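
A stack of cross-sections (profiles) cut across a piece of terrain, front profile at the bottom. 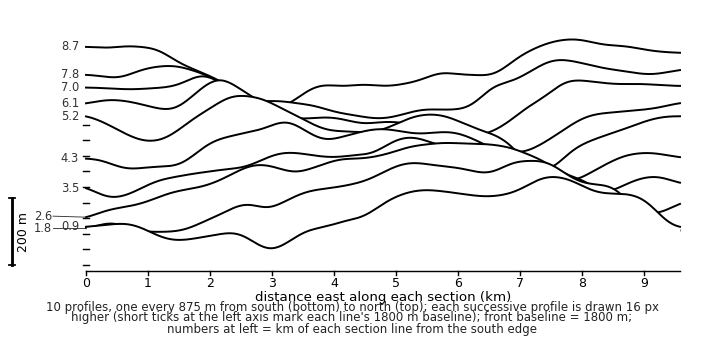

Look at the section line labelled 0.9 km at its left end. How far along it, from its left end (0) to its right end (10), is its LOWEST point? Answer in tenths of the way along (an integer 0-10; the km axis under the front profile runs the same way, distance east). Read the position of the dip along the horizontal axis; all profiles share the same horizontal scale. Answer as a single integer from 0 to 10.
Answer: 3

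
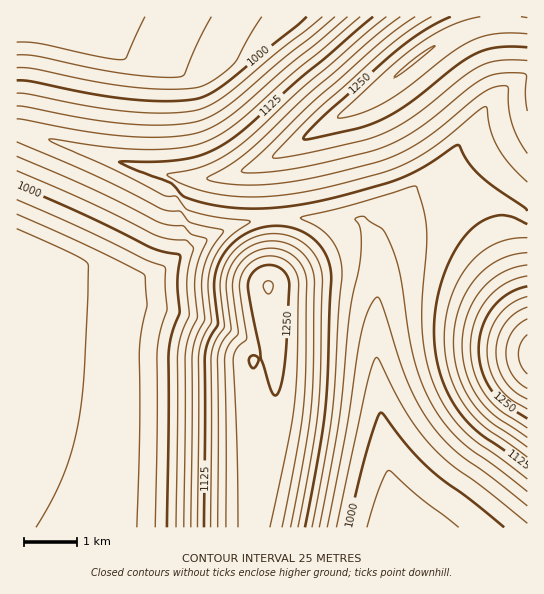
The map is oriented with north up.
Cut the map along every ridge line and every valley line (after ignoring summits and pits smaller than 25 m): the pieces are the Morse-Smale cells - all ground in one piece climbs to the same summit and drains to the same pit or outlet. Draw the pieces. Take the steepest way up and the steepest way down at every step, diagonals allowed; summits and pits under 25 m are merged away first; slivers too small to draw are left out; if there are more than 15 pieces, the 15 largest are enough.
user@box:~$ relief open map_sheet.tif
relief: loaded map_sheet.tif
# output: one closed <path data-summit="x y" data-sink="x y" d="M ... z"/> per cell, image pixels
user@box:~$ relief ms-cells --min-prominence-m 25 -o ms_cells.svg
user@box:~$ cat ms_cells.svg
<path data-summit="269 286" data-sink="17 242" d="M273 217l-24 4-24 8-39 20-28 23-19 7-66 1-57-10 1 258 232-1 0-65 4-101 16-5 4-6-5-56 5-39z"/><path data-summit="411 63" data-sink="17 17" d="M527 16l-510 0-1 113 101 32 60 16 36 2 14-3 28-9 22-11 78-48 62-49 36-24 29-11 45 0z"/><path data-summit="527 354" data-sink="399 527" d="M427 187l-8 0-5 2-36 24-9 10 2 11 9 19 0 25-4 31 1 72 8 73 14 73 128 1 1-307-22-13-43-13z"/><path data-summit="269 286" data-sink="399 527" d="M301 217l-28 1 0 37-5 39 7 68 0 61-16 104 139 1 1-6-14-68-8-73-1-72 4-31 0-25-7-15-12-18-22 1z"/><path data-summit="411 63" data-sink="399 527" d="M517 23l-35 1-29 11-36 24-58 46-86 52-4 4 0 16 4 40 66 4 22-1 8 11 3-12 11-10 31-20 5-2 8 0 59 14 27 10 14 9 1-195z"/><path data-summit="411 63" data-sink="17 242" d="M17 129l0 140 33 8 23 3 66-1 19-7 28-23 39-20 18-6 18-4 10 0 2-2-4-57-42 16-14 3-27 0-69-18z"/><path data-summit="269 286" data-sink="17 17" d="M273 351l-4 5-16 5-4 101 1 66 9-1 12-69 4-35 0-61z"/>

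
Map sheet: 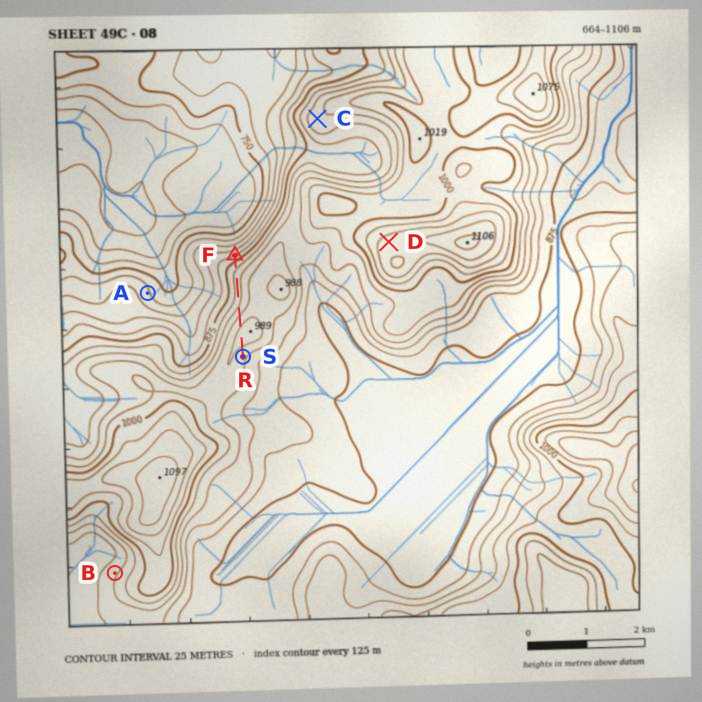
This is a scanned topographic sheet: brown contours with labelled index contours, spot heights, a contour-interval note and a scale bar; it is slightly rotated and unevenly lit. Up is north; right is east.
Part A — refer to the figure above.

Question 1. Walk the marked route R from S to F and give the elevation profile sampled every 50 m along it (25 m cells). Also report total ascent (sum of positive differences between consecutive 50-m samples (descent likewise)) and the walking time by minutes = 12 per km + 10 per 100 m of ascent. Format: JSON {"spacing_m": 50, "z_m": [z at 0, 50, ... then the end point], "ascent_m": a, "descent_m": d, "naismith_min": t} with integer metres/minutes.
{"spacing_m": 50, "z_m": [958, 963, 968, 973, 977, 981, 983, 983, 982, 980, 976, 970, 964, 956, 948, 941, 933, 927, 921, 917, 914, 913, 912, 912, 912, 913, 913, 911, 908, 903, 896, 887, 876, 864, 851, 851], "ascent_m": 26, "descent_m": 134, "naismith_min": 23}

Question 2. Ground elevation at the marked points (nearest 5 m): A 780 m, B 945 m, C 945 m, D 1060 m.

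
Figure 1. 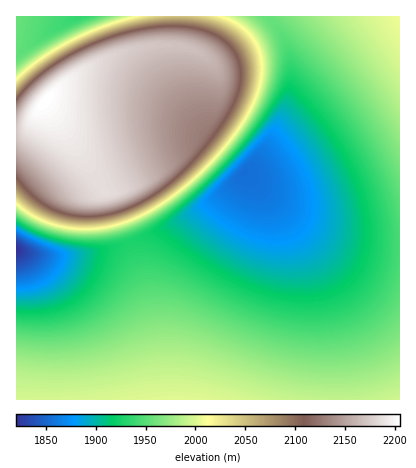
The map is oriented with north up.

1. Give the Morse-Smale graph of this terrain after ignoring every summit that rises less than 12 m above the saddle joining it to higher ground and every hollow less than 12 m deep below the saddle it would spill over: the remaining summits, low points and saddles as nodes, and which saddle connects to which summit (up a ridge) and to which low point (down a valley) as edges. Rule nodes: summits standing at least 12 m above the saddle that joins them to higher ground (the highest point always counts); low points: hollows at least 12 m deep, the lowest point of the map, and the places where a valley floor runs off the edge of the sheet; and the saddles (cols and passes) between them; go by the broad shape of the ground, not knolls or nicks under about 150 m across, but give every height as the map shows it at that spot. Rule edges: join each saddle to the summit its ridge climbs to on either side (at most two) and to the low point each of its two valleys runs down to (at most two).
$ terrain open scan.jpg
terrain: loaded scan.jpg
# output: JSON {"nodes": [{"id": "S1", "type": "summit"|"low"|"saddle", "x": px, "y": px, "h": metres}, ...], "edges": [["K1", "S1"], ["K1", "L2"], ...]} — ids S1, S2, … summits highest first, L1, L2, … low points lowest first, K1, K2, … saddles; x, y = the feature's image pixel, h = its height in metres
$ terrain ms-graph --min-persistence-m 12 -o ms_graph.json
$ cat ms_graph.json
{"nodes": [
{"id": "S1", "type": "summit", "x": 44, "y": 102, "h": 2205},
{"id": "S2", "type": "summit", "x": 400, "y": 18, "h": 2007},
{"id": "S3", "type": "summit", "x": 174, "y": 400, "h": 2002},
{"id": "L1", "type": "low", "x": 16, "y": 250, "h": 1820},
{"id": "L2", "type": "low", "x": 246, "y": 174, "h": 1854},
{"id": "L3", "type": "low", "x": 80, "y": 16, "h": 1936},
{"id": "K1", "type": "saddle", "x": 178, "y": 16, "h": 2049},
{"id": "K2", "type": "saddle", "x": 268, "y": 16, "h": 1955},
{"id": "K3", "type": "saddle", "x": 128, "y": 242, "h": 1927}],
"edges": [["K1", "S1"], ["K1", "L2"], ["K1", "L3"], ["K2", "S1"], ["K2", "S2"], ["K2", "L2"], ["K3", "S1"], ["K3", "S3"], ["K3", "L1"], ["K3", "L2"]]}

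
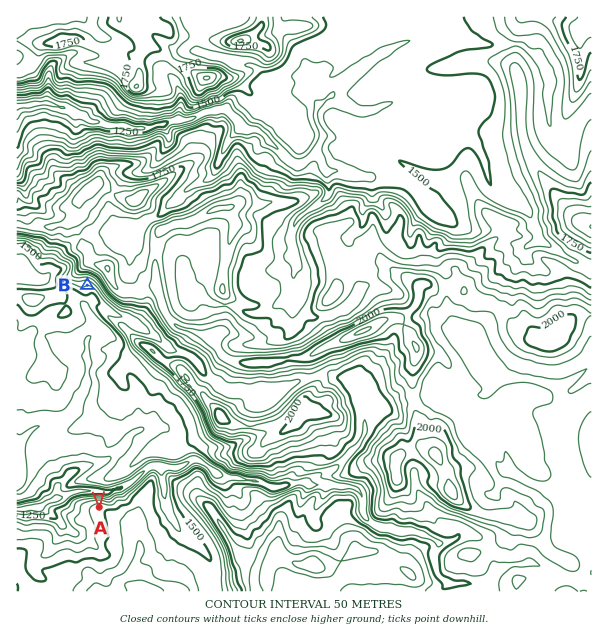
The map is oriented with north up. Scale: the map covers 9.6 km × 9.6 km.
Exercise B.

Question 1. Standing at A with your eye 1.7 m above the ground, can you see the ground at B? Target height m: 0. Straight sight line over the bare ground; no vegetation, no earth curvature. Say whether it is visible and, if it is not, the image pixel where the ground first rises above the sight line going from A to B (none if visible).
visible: true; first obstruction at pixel None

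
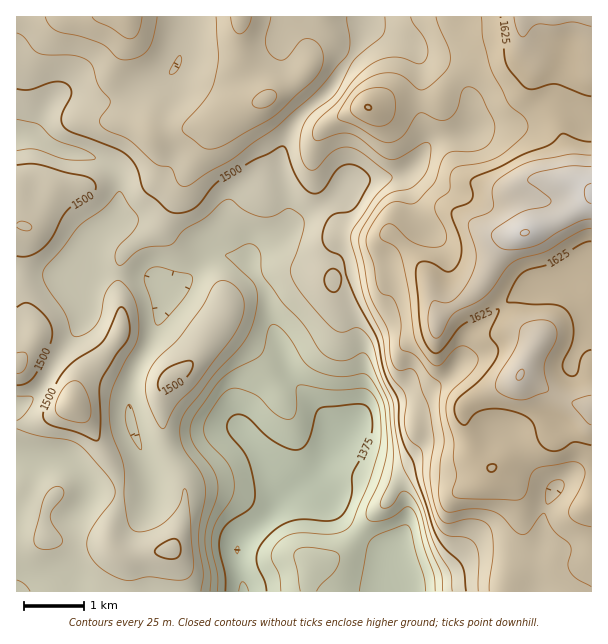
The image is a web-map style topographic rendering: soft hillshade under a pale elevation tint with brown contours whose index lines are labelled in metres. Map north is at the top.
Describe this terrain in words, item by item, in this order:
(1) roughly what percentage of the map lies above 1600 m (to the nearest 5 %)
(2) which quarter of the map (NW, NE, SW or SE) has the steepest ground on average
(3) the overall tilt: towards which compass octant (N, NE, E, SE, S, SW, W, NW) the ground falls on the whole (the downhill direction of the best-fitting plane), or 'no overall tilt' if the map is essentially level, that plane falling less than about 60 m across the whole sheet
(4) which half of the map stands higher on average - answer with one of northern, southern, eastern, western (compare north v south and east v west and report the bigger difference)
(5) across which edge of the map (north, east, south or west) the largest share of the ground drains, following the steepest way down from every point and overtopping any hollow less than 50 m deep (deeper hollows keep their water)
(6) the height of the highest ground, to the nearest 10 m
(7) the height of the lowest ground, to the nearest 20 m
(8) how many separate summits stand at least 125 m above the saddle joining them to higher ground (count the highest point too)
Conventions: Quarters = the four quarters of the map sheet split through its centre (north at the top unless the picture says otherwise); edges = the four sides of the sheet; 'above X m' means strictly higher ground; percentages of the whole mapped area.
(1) Roughly 20 % of the ground is higher than 1600 m.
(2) The steepest ground, on average, is in the south-east quarter.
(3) The general tilt is down to the south-west (the land rises towards the north-east).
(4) On average the eastern half of the map is the higher ground.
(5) Most of the ground drains across the southern edge.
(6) The highest ground is at about 1700 m.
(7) The lowest point is down at roughly 1340 m.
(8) There is 1 summit with 125 m or more of prominence.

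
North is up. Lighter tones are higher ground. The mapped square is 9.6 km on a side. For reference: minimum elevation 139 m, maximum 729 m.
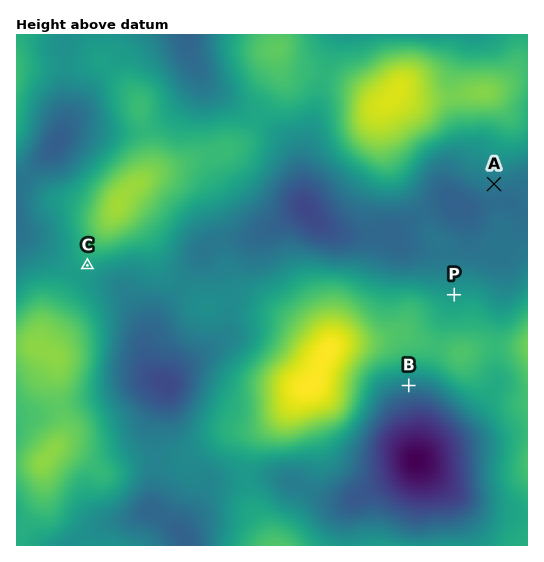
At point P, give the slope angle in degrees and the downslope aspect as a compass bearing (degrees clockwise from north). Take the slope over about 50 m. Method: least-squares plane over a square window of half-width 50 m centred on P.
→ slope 7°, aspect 0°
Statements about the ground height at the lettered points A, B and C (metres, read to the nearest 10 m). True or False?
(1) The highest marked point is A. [False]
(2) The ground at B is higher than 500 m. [False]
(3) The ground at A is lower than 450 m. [True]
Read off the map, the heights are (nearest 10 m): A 380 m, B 390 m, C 480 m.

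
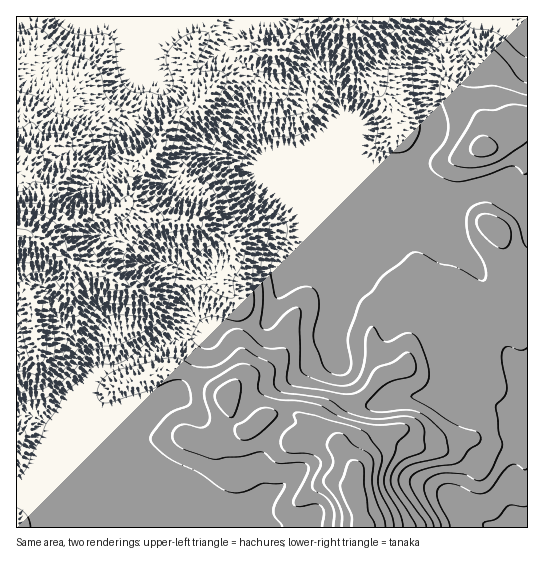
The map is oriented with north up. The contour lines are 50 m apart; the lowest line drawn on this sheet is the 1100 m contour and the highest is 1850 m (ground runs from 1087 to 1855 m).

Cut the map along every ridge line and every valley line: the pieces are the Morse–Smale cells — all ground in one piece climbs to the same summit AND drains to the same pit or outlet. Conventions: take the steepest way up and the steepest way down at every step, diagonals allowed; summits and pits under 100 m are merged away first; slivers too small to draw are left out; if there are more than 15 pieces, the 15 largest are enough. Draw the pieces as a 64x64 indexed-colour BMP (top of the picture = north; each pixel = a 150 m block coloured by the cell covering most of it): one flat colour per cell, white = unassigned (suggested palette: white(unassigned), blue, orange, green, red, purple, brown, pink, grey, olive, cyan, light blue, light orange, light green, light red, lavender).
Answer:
<image width="64" height="64" href="data:image/bmp;base64,Qk12CAAAAAAAAHYAAAAoAAAAQAAAAEAAAAABAAQAAAAAAAAIAAATCwAAEwsAABAAAAAAAAAA////ALR3HwAOf/8ALKAsACgn1gC9Z5QAS1aMAMJ34wB/f38AIr28AM++FwDox64AeLv/AIrfmACWmP8A1bDFABERERERIiIiIiIiIiIiIiIiIiIiIiMzMzMzMzMzMzMzEREREREiIiIiIiIiIiIiIiIiIiIiIzMzMzMzMzMzMzMRERERESIiIiIiIiIiIiIiIiIiIiIjMzMzMzMzMzMzMxERERERIiIiIiIiIiIiIiIiIiIiIjMzMzMzMzMzMzMzEREREREiIiIiIiIiIiIiIiIiIiIiMzMzMzMzMzMzMzMRERERESIiIiIiIiIiIiIiIiIiIiIzMzMzMzMzMzMzMxERERERIiIiIiIiIiIiIiIiIiIiIiMzMzMzMzMzMzMzEREREREiIiIiIiIiIiIiIiIiIiIiMzMzMzMzMzMzMzMRERERESIiIiIiIiIiIiIiIiIiIiIzMzMzMzMzMzMzMxERERERIiIiIiIiIiIiIiIiIiIiIzMzMzMzMzMzMzMzEREREREiIiIiIiIiIiIiIiIiIiIzMzMzMzMzMzMzMzMRERERESIiIiIiIiIiIiIiIiIiIjMzMzMzMzMzMzMzMxERERERIiIiIiIiIiIiIiIiIiIiIzMzMzMzMzMzMzMzEREREREiIiIiIiIiIiIiIiIiIiIjMzMzMzMzMzMzMzMRERERESIiIiIiIiIiIiIiIiIiIiMzMzMzMzMzMzMzZhERERERIiIiIiIiIiIiIiIiIiIiIjMzMzMzMzMzM2ZmERERERIiIiIiIiIiIiIiIiIiIiIiI2ZmYzMzMzZmZmYREREREiIiIiIiIiIiIiIiIiIiIiIhZmZmZmZmZmZmZhERERERIiIiIiIiIiIiIiIiIiIiIhEWZmZmZmZmZmZmERERERESIiIiIiIiIiIiIiIiIiIhEREWZmZmZmZmZmYRERERERERIiIiIiIiIiIiIiIiIhEREREWZmZmZmZmZhERERERERERIiIiIiIiIiIiIiIiERERERZmZmZmZmZmERERERERERERIiIiIiIiIiIiIiIRERERFmZmZmZmZmYRERERERERERERIiIiIiIiIiIiIhEREREWZmZmZmZmZhERERERERERERERERIiIiIiIiIiERERERZmZmZmZmZmEREREREREREREREREREREiIiIiIRERERFmZmZmYRFmYRERERERERERERERERERERIiIiIhEREREWZmZhERERZhEREREREREREREREREREREiIiIiERERERZmZmEREREWERERERERERERERERERERERIiIiIhERERFmZhERERERYREREREREREREREREREREREiIiIiERERERERERERERERERERERERERERERERERERERIiIiIRERERERERERERERERERERERERERERERERERERESIiIiEREREREREREREREREREREREREREREREREREREREiIiIRERERERERERERERERERERERERERERERERERERERIiIiERERERERERERERERERERERERERERERERERERERESIiIREREREREREREREREREREREREREREREREREREREREiIhERERERERERERERERERERERERERERERERERERERERIiIRERERERERERERERERERERERERERERERERERERERESIhEREREREREREREREREREREREREREREREREREREREREiIRERERERERERERERERERERERERERERERERERERERERIhERERERERERERERERERERERERERERERERERERERERESIREREREREREREREREREREREREREREREREREREREREREhERERERERERVRERERERERERERERERERERERERERERERERERFVVVERFVERERERERERERERERERERERERERERERERERVVVVVVVVURERERERERERERERERERERERERERERERERVVVVVVVVVRERERERERERERERERERERERERERERFEREFVVVVVVVVVERERERERERERERERERERERERERERFEREREVVVVVVVVUREREREREREREREREREREREREREREURERERVVVVVVVVREREREREREREREREREREREREREREUREREREVVVVVVVVEREREREREREREREREREREREREREURERERERVVVVVVVURERERERERERERERERERERERERFERERERERFVVVVVVVRERERERERERERERERERERERERFEREREREREVVVVVVVVERERERERERERERERERERERERFERERERERERVVVVVVVURERERERERERERERERERERERFERERERERERVVVVVVVVRERERERERERERERERERERERRERERERERERFVVVVVVVVEREREREREREREREREREREUREREREREREREVVVVVVVVURERERERERERERERERERFERERERERERERERVVVVVVVVRERERERERERERERERERFERERERERERERERFVVVVVVVVERERERERERERERERERFEREREREREREREREVVVVVVVVURERERERERERERERERFERERERERERERERERFVVVVVVVREREREREREREREREREURERERERERERERERERVVVVVVXERERERERERERERERERREREREREREREREREREVVVVVXcREREREREREREREREREURERERERERERERERERFVVVXdxERERERERERERERERERRERERERERERERERERERFRFd3"/>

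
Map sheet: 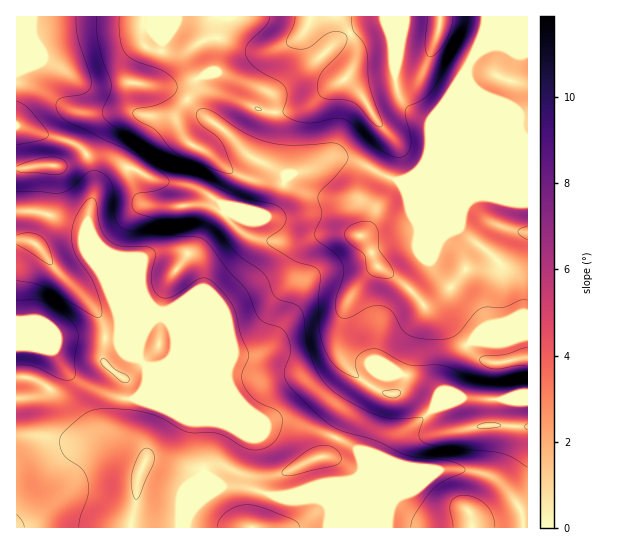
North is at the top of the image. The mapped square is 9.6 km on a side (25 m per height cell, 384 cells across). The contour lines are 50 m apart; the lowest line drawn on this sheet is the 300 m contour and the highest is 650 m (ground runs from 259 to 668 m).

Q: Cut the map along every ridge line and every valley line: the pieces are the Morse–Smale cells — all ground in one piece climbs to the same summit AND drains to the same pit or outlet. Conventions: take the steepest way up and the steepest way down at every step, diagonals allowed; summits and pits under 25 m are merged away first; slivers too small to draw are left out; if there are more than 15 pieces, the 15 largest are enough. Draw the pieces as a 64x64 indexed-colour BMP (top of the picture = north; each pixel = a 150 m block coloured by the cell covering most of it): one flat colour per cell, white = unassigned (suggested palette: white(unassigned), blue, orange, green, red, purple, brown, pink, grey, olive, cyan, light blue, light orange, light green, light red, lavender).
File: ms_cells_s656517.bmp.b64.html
<image width="64" height="64" href="data:image/bmp;base64,Qk12CAAAAAAAAHYAAAAoAAAAQAAAAEAAAAABAAQAAAAAAAAIAAATCwAAEwsAABAAAAAAAAAA////ALR3HwAOf/8ALKAsACgn1gC9Z5QAS1aMAMJ34wB/f38AIr28AM++FwDox64AeLv/AIrfmACWmP8A1bDFAIiIiIiIiIhVVVVczMzMzMzMzMzJmZmZmZmZmZmZmZmQiIiIiIiIiIVVVVzMzMzMzMzMzMmZmZmZmZmZmZmZmZeIiIiIiIiIhVVVVczMzMzMzMzMyZmZmZmZmZmZmZmZl4iIiIiIiIiFVVVVzMzMzMzMzMyZmZmZmZmZmZmZmZl3iIiIiIiIiIVVVVVczMzMwzMzM5l3d3eZmZmZmZmZmXeIiIiIiIiIhVVVVVzDMzMzMzMzMzd3d3d5mZmZmZmXd4iIiIiIiIiFVVVVXDMzMzMzMzMzMzd3d3d5mZmZl3d3iIiIiIiIiIhVVVVTMzMzMzMzMzMzN3d3d3d3d3d3d3eIiIiIiIiIiFVVVVMzMzMzMzMzMzMzN3d3d3d3d3d3d4iIiIiIiIiIVVVVUzMzMzMzMzMzMzMzd3d3d3d3d3d3iIiIiIiIiFVVVVVTMzMzMzMzMzMzMzM3d3d3d3d3d3eIVVVVVVVVVVVVVVMzMzMzMzMzMiIzMzN3d3d3d3d3d1VVVVVVVVVVVVVVUzMzMzMzMzIiIjMzMzd3d3d3d3d3VVVVVVVVVVVVVVUzMzMzIiIiIiIiMzMzMzd3d3d3d3dVVVVVVVVVVVVVMzMzMyIiIiIiIiIzMzMzM3d3d3d3d1VVVVVVVVVVUzMzMzIiIiIiIiIiIiMzMzMzM3d3d3d3ERVVVVVVERIiIiIiIiIiIiIiIiIiIjMzMzMzMzMzMzMREVVVVRERESIiIiIiIiIiIiIiIiIiMzMzMyIzMzMzMxERFVUREREREiIiIiIiIiIiIiIiIiIjMzMiIjMzMzMzEREVERERERERIiIiIiIiIiIiIiIiIiIiIiIiMzMzMzMRERURERERERESIiIiIiIiIiIiIiIiIiIiIiIjMzMzMxEREREREREREREiIiIiIiIiIiIiIiIiIiIiIiMzMzMzEREREREREWERESIiIiIiIiIiIiIiIiIiIiIiIjMzMzNmZmEREREWYREREiIiIiIiIiIiIiIiIiIiIiIiKqqqM2ZmZmZmZmYRERESIiIiIiIiIiIiIiIiIiIiIiIiKqqqZmZmZmZmZhEREREiIiIiIiIiIiIiIiIiIiIiIiIiKqpmZmZmZmZhERERESIiIiIiIiIiIiIiIiIiIiIiIiIiKmZmZmZmZmERERERIiIiIiIiIiIiIiIiIiIiIiIiIiIqZmZmZmZmYRERERESIiIiIiIiIiIiIiIiIiIiIiIiIipmZmZmZmYRERERERIiIiIiIiIiIiIiIiIiIiIiIiIiKmZmZmZmZhEREREREiIiIiIiIiIiIiIiIiIiIiIiIiKqZmZmZmZhERERERESIiIiIiIiIiIiIiIiIiIiIiIiIqpmZmZmZmERERERERIiIiIiIiIiIiIiIiIiIiIiIiIqqmZmZmZmYREREREREiIiIiIiIiIiIiIiIiIiIiIiIqqqZmZmZmYRERERERESIiIiIiIiIiIiIiIiIiIiIiIqqqpmZmZmZhERERERERIiIiIiIiIiIiIiIiIiIiIiIqqqqmZmZmZhERERERERESIiIiIiIiIiIiIiIiIiIiKqqqqqZmZmZmEREREREREREiIiIiIiIiIiIiIiIiIiKqqqqqpmZmbd0RERERERERESIiIiIiIiIiIiIiIiIiqqqqqqqmZt3d3REREREREREREREREiIiIiIiIiIiIqqqqqqqqq3d3d3dERERERERERERERERIiIiIiIiIiIqqqqqqqqqrd3d3d3REREREREREREREREiIiIiIiIiIqqqqqqqqqqt3d3d3dERERERERERERERESIiIiIiIiIqqqqqqqqqqq3d3d3d0REREREREREREREREiIiIiIiIiqqqqqqqqqqrd3d3d3REREREREREREREREREiIiIiIREREREREREREe7u7t3REREREREREREREREREREiIiERERERERERERER7u7u7tERERERERERERERERERERERERERERERERERERHu7u7uRBEREREREREREREREREREREREREREREREREREe7u7kREERERERERERERERERERERERERERERsRERERER7uRERERBERERERERERERERERERERERERERGxERERERFEREREREQREREREREREREREREREREREREREbsREREREUREREREREEREUQRERERERERERERERERERG7uxERERERREREREREREREREERERERERERERERERERG7u7ERERERFEREREREREREREQRERERERERERERERERG7u7uxEREREUREREREREREREREQREREREREREREREREbu7u7ERERERRERERERERERERERBERERERERERERERERu7u7uxERERFERERERERERERERBERERERERERERERERu7u7u7EREREUREREREREREREREERERERERERERERERG7u7u7sRERERREREREREREREREQREREREREREREREREbu7u7u7ERERFERERERERERERBFBERERERERERERERERu7u7u7uxEREUREREREREREERERERERERERERERERERG7u7u7u7ERERREREREREREQREREREREREREREREREREbu7u7u7sRERFERERERERERBERERERERERERERERERERu7u7u7u7EREUREREREREREERERERERERERERERERERG7u7u7u7sRER"/>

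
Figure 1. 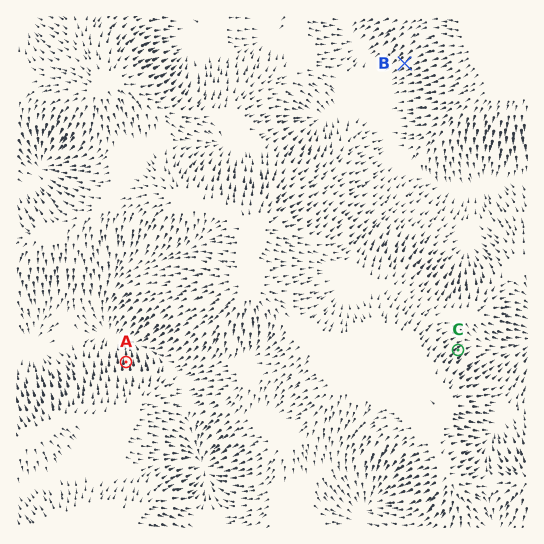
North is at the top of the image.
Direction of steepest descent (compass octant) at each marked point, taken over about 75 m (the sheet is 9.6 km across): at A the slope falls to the N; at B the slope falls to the SW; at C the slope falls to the NE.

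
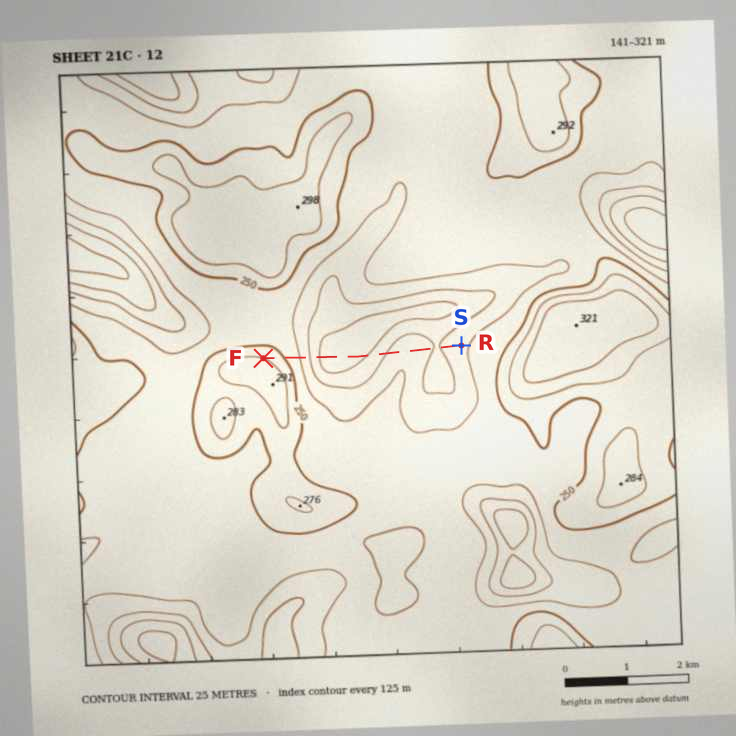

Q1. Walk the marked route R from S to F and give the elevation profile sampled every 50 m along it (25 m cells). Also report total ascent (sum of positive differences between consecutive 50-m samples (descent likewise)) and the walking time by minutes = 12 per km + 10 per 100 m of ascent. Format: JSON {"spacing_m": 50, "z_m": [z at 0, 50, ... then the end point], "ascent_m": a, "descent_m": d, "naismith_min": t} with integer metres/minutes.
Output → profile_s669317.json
{"spacing_m": 50, "z_m": [220, 217, 214, 210, 207, 204, 201, 200, 199, 200, 202, 204, 207, 211, 214, 216, 218, 218, 218, 218, 216, 213, 210, 206, 201, 196, 192, 187, 183, 180, 176, 173, 171, 168, 165, 162, 160, 158, 157, 156, 156, 157, 159, 161, 166, 171, 178, 185, 194, 203, 211, 219, 225, 231, 236, 241, 245, 250, 255, 259, 264, 268, 271, 274, 275], "ascent_m": 138, "descent_m": 83, "naismith_min": 52}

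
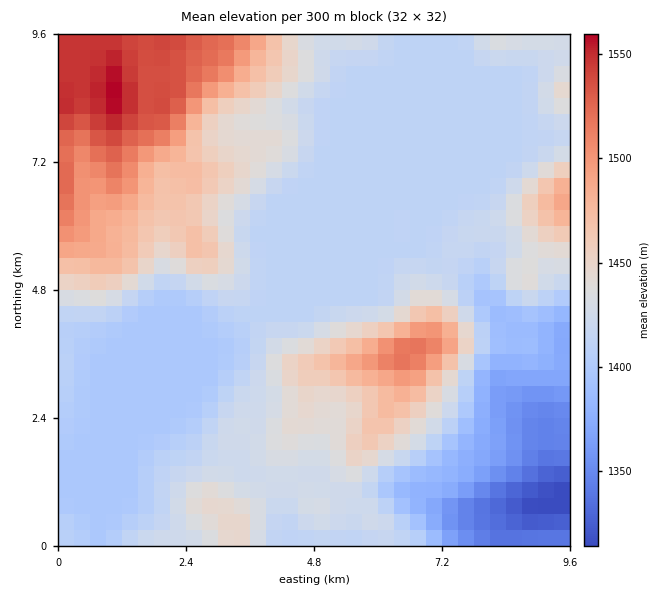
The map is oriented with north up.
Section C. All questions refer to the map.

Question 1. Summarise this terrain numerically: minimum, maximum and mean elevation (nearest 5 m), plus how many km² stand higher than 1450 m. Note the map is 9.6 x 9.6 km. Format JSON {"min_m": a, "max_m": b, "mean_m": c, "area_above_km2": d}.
{"min_m": 1315, "max_m": 1560, "mean_m": 1430, "area_above_km2": 21.2}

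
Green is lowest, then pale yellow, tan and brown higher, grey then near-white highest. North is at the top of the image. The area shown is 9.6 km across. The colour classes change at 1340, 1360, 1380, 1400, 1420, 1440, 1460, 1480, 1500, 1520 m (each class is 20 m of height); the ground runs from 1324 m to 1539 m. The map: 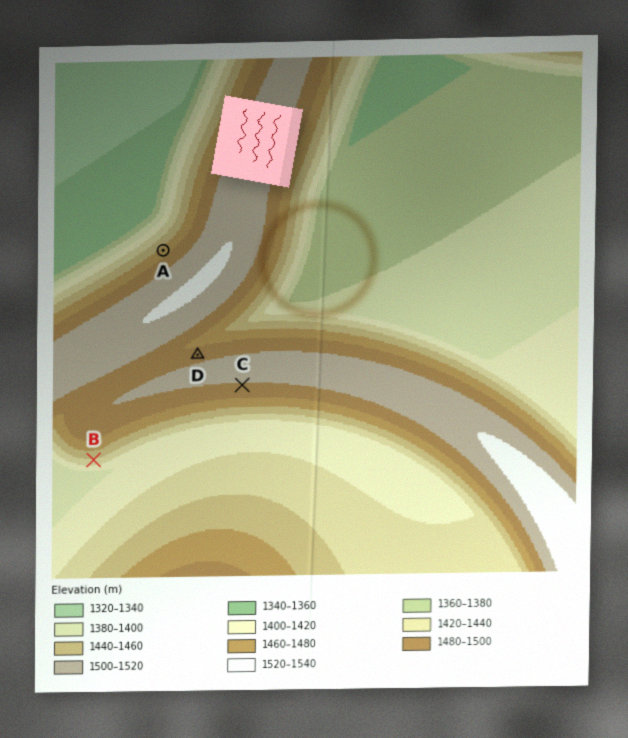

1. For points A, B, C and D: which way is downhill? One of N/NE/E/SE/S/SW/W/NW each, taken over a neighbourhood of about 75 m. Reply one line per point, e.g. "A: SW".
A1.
A: NW
B: S
C: S
D: N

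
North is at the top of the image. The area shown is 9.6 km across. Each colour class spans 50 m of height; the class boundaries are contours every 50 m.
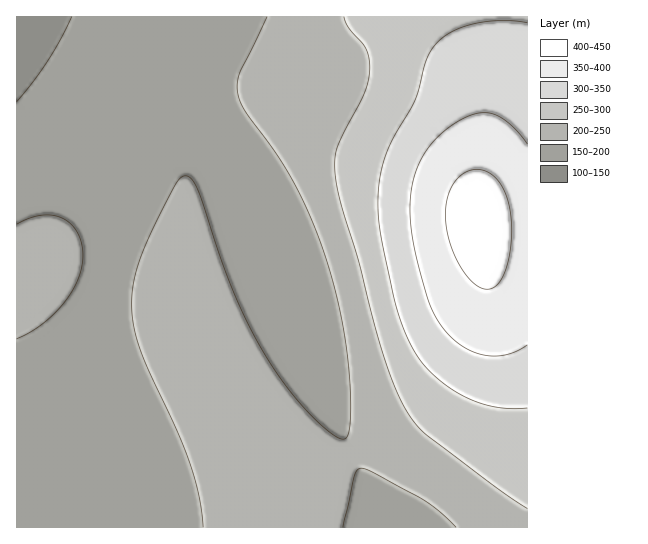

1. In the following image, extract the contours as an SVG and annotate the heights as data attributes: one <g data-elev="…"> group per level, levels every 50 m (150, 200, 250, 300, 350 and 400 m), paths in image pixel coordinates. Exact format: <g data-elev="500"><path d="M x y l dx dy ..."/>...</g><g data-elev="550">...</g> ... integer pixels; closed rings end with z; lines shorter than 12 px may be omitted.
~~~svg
<g data-elev="150"><path d="M72 17l-24 44-31 41"/></g><g data-elev="200"><path d="M343 527l12-52 3-6 4-1 11 4 50 28 16 11 17 16"/><path d="M17 339l24-14 23-22 8-12 6-12 4-12 1-12-1-12-5-10-6-9-9-6-11-3-10 0-12 3-12 6"/><path d="M267 17l-27 56-3 10 1 11 7 17 30 41 19 31 16 33 15 38 12 45 9 46 4 45 0 37-2 8-3 4-6-1-9-6-28-26-27-36-20-33-19-39-14-37-25-74-7-9-4-2-4 1-5 5-10 19-26 54-8 30-1 26 3 20 7 23 36 79 13 33 8 32 4 29"/></g><g data-elev="250"><path d="M344 17l5 11 17 21 3 9 1 12-2 12-4 12-27 55-2 13 1 16 5 25 17 58 18 69 15 47 14 32 17 22 72 55 33 23"/></g><g data-elev="300"><path d="M527 23l-26-3-28 4-22 8-16 13-9 16-11 40-21 36-8 18-6 23-2 25 3 34 15 68 11 32 14 24 9 11 13 11 27 16 28 8 29 1"/></g><g data-elev="350"><path d="M527 144l-16-19-9-7-8-4-15-1-18 7-23 17-15 20-10 24-3 28 4 36 12 49 8 20 12 18 19 16 10 5 11 2 11 1 10-2 11-3 9-6"/></g><g data-elev="400"><path d="M483 289l7 0 5-3 9-12 6-24 1-28-3-21-8-18-11-10-14-4-12 5-10 11-6 16-1 20 4 22 9 20 11 17 7 6z"/></g>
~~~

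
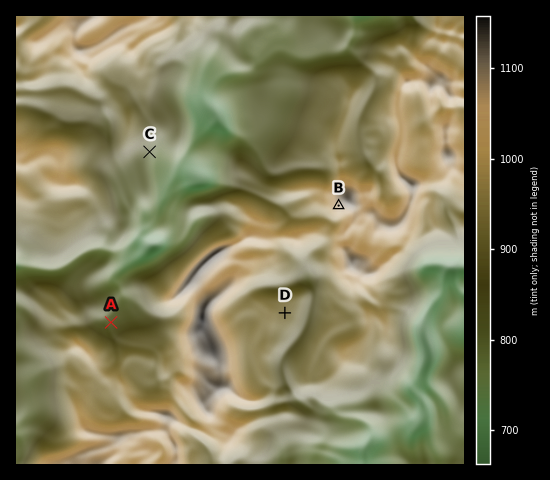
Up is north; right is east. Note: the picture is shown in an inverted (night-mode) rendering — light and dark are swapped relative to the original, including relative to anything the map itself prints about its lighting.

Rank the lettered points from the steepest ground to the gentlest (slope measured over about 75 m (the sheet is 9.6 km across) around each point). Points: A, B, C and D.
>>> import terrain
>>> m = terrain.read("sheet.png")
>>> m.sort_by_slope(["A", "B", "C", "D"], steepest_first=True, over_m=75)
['B', 'C', 'A', 'D']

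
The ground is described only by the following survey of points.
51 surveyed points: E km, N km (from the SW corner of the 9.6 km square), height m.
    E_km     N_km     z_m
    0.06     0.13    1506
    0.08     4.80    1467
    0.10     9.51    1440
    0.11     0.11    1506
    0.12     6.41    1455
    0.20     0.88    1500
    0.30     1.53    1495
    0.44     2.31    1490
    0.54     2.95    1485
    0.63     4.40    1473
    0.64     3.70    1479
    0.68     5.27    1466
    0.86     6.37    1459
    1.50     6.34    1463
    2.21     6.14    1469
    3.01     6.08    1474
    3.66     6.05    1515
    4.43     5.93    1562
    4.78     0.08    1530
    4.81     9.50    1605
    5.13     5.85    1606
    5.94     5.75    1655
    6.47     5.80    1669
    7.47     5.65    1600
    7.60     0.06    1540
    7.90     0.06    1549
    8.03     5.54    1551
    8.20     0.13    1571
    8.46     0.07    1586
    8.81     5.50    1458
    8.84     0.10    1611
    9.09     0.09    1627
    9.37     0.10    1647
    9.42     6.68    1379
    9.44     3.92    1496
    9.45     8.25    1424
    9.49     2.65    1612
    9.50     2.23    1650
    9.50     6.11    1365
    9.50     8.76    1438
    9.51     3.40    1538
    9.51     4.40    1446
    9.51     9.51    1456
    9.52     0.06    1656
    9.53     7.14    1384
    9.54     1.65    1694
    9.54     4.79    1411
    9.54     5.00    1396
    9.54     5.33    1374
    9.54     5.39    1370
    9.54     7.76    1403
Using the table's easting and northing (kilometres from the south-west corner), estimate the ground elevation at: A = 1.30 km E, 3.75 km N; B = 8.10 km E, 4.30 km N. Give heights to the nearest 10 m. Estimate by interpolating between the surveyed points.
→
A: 1480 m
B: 1610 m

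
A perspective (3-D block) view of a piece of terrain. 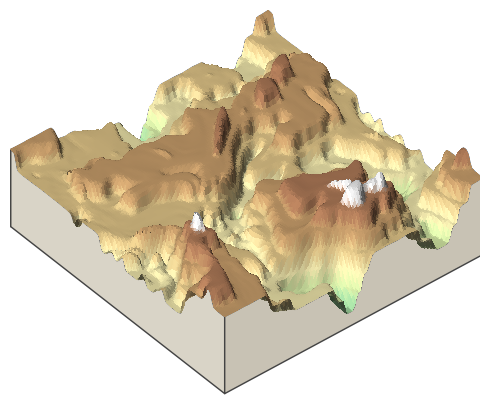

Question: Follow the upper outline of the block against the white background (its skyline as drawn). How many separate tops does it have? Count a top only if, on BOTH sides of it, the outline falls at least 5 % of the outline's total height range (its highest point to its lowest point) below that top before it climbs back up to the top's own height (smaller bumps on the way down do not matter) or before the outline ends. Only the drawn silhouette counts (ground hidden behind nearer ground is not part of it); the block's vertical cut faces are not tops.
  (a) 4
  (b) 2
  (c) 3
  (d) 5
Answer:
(a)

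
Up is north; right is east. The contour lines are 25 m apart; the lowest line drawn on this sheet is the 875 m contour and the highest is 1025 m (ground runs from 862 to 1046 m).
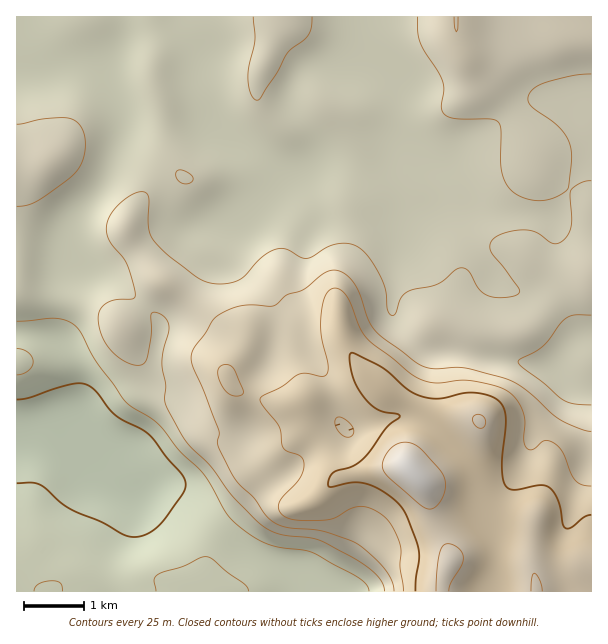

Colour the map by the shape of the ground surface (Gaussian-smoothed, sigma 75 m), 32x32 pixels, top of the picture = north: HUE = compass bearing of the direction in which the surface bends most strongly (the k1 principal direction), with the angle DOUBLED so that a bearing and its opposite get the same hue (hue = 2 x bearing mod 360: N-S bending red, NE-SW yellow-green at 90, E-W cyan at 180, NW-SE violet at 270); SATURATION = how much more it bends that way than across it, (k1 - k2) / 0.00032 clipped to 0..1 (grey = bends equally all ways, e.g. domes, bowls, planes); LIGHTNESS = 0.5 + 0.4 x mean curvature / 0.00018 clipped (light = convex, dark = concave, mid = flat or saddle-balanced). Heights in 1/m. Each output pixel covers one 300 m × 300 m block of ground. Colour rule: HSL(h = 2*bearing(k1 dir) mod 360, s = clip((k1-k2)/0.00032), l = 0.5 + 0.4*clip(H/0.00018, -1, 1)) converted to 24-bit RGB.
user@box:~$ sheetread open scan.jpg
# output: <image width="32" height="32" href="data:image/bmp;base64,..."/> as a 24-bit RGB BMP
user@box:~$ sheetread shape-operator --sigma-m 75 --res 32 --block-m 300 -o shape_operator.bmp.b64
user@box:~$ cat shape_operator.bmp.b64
<image width="32" height="32" href="data:image/bmp;base64,Qk02DAAAAAAAADYAAAAoAAAAIAAAACAAAAABABgAAAAAAAAMAAATCwAAEwsAAAAAAAAAAAAAe3+HgISLhYKMg4qQeIWdZGSpiHmihn+WgYORhH+LgYeIgJKSg42ZjIKZg2uRfHGCgG9wgVZMWCQcJwwNESsIO/8hx9WZ+tmYx6U6O15dQlByTU97x9yIorV4ZkKOkIhvf4aJeY6LfZGUhZqbdJOeU3eqbm63noK8m3mvoHegk4mDeY96goJxh11YhFlFemVBbTAoaAsIXhEYKF6rYf/iKurErJ5Y7tak4bi4QmS/KUeUTmKhx9+YVZCuXj20nZSuhIOOgJKPd5aRgJSLfIyHXIeEUoGBjmeHpWKJpW6HpIN9kHRufz9Mcg0HTycAMyoALSEGkYgiXejac/3+QsrGRypNkNEyoPN4xs2emVG+PTGSTmeM4+B/P6lRNFuOqImGhIyQg5uSeZiefYeXj3yRfXCDVmpuWGFpi2ZomHh3qXd6pThjaQIzlQA6/0dg52lkFOzPV/+8NvLLTY2DUztdUz11pu97f+5XhKJTf0ttZUx+UVuC38uGncZVGk1ip6hsjZKDhZ55bIx4e2ptiWFgiF5ecV9oU2htboBwjoN4nj5jhAA4jxlba8D7zNj/3Mz/1cz/jtHkPml1REZVTTRKVXA5wP9UdOstSoBXZ1d0X3SJQH+wzdOx3LezE1Oma6u8k4KAopp9fWhmc1VWgGhYhWxgem9pWXNsVnZVeUI+UgUnphA+nOuuQP+2E96ShWjB957O9IXIqDrHVDF3ZjhyXsFuzf3IkN6xO2CXVlV5Wp9nMaqYZ7Z/3qqOPX6mN4SXi4lxpHxoilZrf2Rxf3d1gnh8hXSDe192ZCw0NQcJSxQfjfWsyPThdnm3O3wxG0whtJVG4KvJsHv/olz/mIH50frw0frploHTiyG5kk6AdcNYJ7ePQ3uN26Rwmq1VJz1NhYRdknFZh2VrgHh8f31+fnl8gGZ7gStteAFIsSxvfvrVpv/OWK+otlCoxmqRQIZqGcdCXdxcKEGZYxfhxbvo3PDbuMaPgyhuiRlhv2pCp+tdHZxpJDZN0cRpwYNxLiZqgIFrhYFwgXx6f31+g25zhExHYyslNg4jfzGhy/juuPHijbdeWlJFYGJJsIFguI2PUtB3WaJAIx8qHD8bUewf6ehy0xM1fBBNizhkysKG1vOmKHiFGz1fcd55lnvGSB7UeYlObYddeIBvfW5ziDdnmg8wiiUxMXOfbv/YgOW6r0RcxE4kdHFITnpkba1Yk71olbliakBUUyJEW4stRsMAcn4LijYjfz69gIXQ1Ofk7u3dNCvLCLj3b+3ERjqtbUCsgaUtS4EwWHg9Y1lGZyFiu1mrpbzbg9zybtfEfER6kCVT2raEes7VUKnwj6PdwKTKuJWlYiCbij2fkb2RgrqEVtjVctj9ZJf/n7Dv2+fw69vwq4z1Yqfmkj+RQxsra1cqnbygY4yqVI6WPjtvRDNrbrlmc8pvYrCGflN6bChjalmo0/TMct28LIyxWFGRvZOMv4nEeQCmvHCinNOwtOzbmf/6JJ74LzmzfsqykNWmy4Gn6j6OohVJdA41dDJPj3lVu7jVg3zVdF7TXRbHczukm8h9atVvR52pZC2cWknGn+rgz+jJuH1uNlVVQGFXjcRSfiJQbRRYoOuRrPbYzvrpR6fDLBEgPkIXiacBZ1sAMyAAOhwAYS0GbEo2bWKBl4+Ks49+olaMiT+JYxZ6slmlu+CngM2DMm2PKEKbdcHDdMh2so9e1lZdblKXPXqJop5UWxBhyLZZxv/FcP+wR753XgAsXQcQa3Qiho0gi1QkiTUwrGJLnKZsUJN3TI1/b5RyiHwVcVsmVDMzKS1nhcy1zOPGpbiqOz2NLkJZdptCk69KjoZgs5Z8sH+uQ06KjVqLNhaL1e6y2//MIZ89KQodaQpEuoCVkaS0cYCqeHCqcG+7jo/Eu5bHo3OuWXV7cHhPd7GfYHy4SGLFLKnncOPTuc2yumSMfxZMWGc2QdRna8y6cJDCoKfBvm2vbkyPWV6WHhue6/vQ7v/MTBtSIgwtR2SCkbeNoYORjGyOc4GHcYqKgYdvmmR1uWWNplaikWh/n8XGVnbBXXq7Vam5Sq2FqGxMoAVI0Tdwku/OXvviRrPEVoOamlh9yTF4qW11P5K1FEDL4/zP986rgQiSNyeHUaChfZtok2VekHRnfoVsdnBmgWxbfHldkG9qo2Ckp4miuL9/WGJ8aHp4b35jam1JXiovoUKg0fblvu3kaEijYD85X2A1VmE/l1+CxM6oNbHNGHWw6fqp9yczpyeaVUeQZnmEfm9si2xrlod3iXZyd2FyiGxpe5ByaI+Ob2mVpqSWwL17Wl19bG9+gGh9gDpsgE9HRO9paOxfkmZAgTBRiV1vaJCLSZGTS6eXyNOOhklPKFxP6OcuyTMmnVFrdVl+cGp1eHF0hoZ6kop/kmuFgGiOgZKXiaGYY4ObZXOUlqKGvbNvX2l6ZHB/alSKfi+vzM2icelzVphIcUlPeGBteI54eodzYHlpRIBNt7A+l1RFQWxTmqI/r3ZJl2higWKAdG97dX59d4l4iIF7gXWOeYWchJadlZCKbmqFZWl5oaBntqBjcINcUnlzSmKEMl60zNm+176ldlN3dlRXboNWaYNXe39neHxwYn5pdYphm3VubGh/fYFfpaVki3hsfm19dnV9d4J8d4R2e4Z4dod8foZuiYhkj31cfmRfaWh0oJ9yp39qpoxdR3VUPnphK4t4d7db24Jzr0ubkmWUl4NzZIlgXYRpb4F1coF5a4N0gYh1g26Nf3uQm5uDiXeCfnWDeHiAe4J+eYR9e4Z5f29yiGlljHJfjoFfcYllX4yKh52Ao2mkwX59bJFvQ5R0Lo95RI1hsodmsGOKkXCapY6njY+rZIGkanyNdoSDc4J6cIJwbnx+fIl4mIV2iHd5gHiEenuFfoeIfYSGgneCg2yDi3KEkn2JlZONgZiPX46Rb5J1aFmrxZy0vpq6b6asOYqbQ4GJi4ltoXB3g5qWh7CniYariWOphGmYinOIgnZueIJpaHprd3xpl4poiYt1eICBfISEfIJ8fnh3fnJ9e3GDfXqHjYiNlJeLkpCIb32Hb4B8Wmmdl5Omw5yws5CwTWeWQWyGYGqAnol6ja9+cpdwfmFmhVtphGBqi1ZZlHpeeZFoZnVtc3dohptteZB3dYKDf3t5gXBxg3ltcXtwcnp9eYOBhY6AkJaFkYyIfXOMdXGCZm+dhZWRpY2KuIiQel2gSlSFU1x2pJ1rpbhpfW9kel9qgWJthlBjlnljhLCbfnekhmCMco94c590dYp2c3t+fXCAi2Z6lXFgfYNXXoBVY4hmdpR1g5Z/i39/iW6JgXaFbXONg4qNmIKCr4N+nl2cbVCHXk91qKxmo7ZzcmR9e2l+gVmGml+MhcGCZauXiE+TnHmhiK2vgI+if32Ub3KMaGqNdl+hu22ysXSIbphkSpdcWZxkeIxxg3RzgnN9gn2CcXxhfIRhjodlp3tikll0fFOFclKEn799jqd7cF6HdmuIZFOQo3mlwsx8UnpmUWSJi6+fgpWehnSRknWMhnKKbnSBW2h+kliPw3N1rZWQfZiTWoxnZHxeen1ofH9xfoF2fYJfeYFbfYZakoBdh2RpbFqDaGCWtMeNkY1wamSBbmyFVFmNk22i2amGW5tnPpCEcptihHFmgG9phXVug3J1fW53bU5pbD1FzcVNi7tpe4CVk3CMfHBidn5VcYBOeH5Qgn94g35yhIRohoRjgIFqX3GAX4eWvrmNl3WJb2eBcHF6W29+W2+I0qmVvH98TXJhV4BMcX5lfn51gHt4gXN5hVx+hTqElGCVq9mci72dXmealGuhnmmrpXCmmWyNjGNkfnmFjHOHkHB5jIFyeYxuXoV9Voh6o69smGl0iGeHfXV/Zmx6Vnd1tbNly2pqoXaUW6GSXIuOc3+DfHmBfnCGcFKTbUGrkrqmp9aSh515ZFuDeG2Hgm6VkX2kloGyh365eHaBfXGJkn2Xl4yejJGdZnmYYnSIkqBrg3RugHSHfXmMaWWRZWqRjZp7qpmDrJ+XeoifWmWQb3KFd3aDcnCGVFKMVE6UubuNw8uEkZBzXVyBb2+BdHWCgIZ8iYR9i4R+"/>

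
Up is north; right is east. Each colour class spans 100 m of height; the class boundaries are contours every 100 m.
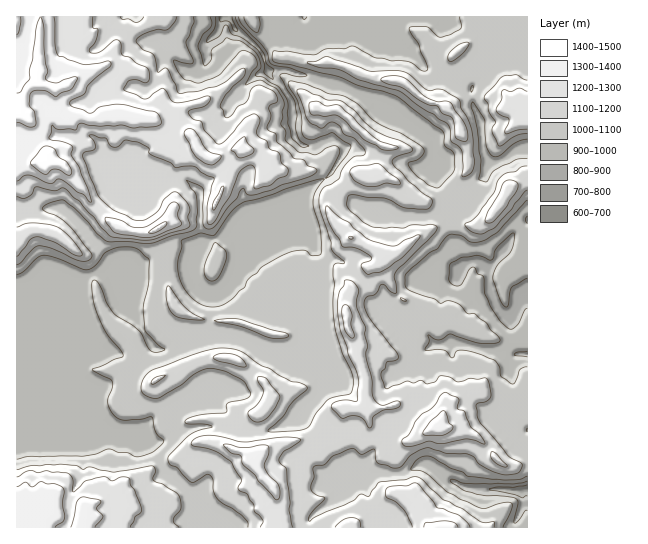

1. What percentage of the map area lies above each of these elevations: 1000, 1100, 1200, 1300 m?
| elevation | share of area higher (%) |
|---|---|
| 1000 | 75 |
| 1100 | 44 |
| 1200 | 21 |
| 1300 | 7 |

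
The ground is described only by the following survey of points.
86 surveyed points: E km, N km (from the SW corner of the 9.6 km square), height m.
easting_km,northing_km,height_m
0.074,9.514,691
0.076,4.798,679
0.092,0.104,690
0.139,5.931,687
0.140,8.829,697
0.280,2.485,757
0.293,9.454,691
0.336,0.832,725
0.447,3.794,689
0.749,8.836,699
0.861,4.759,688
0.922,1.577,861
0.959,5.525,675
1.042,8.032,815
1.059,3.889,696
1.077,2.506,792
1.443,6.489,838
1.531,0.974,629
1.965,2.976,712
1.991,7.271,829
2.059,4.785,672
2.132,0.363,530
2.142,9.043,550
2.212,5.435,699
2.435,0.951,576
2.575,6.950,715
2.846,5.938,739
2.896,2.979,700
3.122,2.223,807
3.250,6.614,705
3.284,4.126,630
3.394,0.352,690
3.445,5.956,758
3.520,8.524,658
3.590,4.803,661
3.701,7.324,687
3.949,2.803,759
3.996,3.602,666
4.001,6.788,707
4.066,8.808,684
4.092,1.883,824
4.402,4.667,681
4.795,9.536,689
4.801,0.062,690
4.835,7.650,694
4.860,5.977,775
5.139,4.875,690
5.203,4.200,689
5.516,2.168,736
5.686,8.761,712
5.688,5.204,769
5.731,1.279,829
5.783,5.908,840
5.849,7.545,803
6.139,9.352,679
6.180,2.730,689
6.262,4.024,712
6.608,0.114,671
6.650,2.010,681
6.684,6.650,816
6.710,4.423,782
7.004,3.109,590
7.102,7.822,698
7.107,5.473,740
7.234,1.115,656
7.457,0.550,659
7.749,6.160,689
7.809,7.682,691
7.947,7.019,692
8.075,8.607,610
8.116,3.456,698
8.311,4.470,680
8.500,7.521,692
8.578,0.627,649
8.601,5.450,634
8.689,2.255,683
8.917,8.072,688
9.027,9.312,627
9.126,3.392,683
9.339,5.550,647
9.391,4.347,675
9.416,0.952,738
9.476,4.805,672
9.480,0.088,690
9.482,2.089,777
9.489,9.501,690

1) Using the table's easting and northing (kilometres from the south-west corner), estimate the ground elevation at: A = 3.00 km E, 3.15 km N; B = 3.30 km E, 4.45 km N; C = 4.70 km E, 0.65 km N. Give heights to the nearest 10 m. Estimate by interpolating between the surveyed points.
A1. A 690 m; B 640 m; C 720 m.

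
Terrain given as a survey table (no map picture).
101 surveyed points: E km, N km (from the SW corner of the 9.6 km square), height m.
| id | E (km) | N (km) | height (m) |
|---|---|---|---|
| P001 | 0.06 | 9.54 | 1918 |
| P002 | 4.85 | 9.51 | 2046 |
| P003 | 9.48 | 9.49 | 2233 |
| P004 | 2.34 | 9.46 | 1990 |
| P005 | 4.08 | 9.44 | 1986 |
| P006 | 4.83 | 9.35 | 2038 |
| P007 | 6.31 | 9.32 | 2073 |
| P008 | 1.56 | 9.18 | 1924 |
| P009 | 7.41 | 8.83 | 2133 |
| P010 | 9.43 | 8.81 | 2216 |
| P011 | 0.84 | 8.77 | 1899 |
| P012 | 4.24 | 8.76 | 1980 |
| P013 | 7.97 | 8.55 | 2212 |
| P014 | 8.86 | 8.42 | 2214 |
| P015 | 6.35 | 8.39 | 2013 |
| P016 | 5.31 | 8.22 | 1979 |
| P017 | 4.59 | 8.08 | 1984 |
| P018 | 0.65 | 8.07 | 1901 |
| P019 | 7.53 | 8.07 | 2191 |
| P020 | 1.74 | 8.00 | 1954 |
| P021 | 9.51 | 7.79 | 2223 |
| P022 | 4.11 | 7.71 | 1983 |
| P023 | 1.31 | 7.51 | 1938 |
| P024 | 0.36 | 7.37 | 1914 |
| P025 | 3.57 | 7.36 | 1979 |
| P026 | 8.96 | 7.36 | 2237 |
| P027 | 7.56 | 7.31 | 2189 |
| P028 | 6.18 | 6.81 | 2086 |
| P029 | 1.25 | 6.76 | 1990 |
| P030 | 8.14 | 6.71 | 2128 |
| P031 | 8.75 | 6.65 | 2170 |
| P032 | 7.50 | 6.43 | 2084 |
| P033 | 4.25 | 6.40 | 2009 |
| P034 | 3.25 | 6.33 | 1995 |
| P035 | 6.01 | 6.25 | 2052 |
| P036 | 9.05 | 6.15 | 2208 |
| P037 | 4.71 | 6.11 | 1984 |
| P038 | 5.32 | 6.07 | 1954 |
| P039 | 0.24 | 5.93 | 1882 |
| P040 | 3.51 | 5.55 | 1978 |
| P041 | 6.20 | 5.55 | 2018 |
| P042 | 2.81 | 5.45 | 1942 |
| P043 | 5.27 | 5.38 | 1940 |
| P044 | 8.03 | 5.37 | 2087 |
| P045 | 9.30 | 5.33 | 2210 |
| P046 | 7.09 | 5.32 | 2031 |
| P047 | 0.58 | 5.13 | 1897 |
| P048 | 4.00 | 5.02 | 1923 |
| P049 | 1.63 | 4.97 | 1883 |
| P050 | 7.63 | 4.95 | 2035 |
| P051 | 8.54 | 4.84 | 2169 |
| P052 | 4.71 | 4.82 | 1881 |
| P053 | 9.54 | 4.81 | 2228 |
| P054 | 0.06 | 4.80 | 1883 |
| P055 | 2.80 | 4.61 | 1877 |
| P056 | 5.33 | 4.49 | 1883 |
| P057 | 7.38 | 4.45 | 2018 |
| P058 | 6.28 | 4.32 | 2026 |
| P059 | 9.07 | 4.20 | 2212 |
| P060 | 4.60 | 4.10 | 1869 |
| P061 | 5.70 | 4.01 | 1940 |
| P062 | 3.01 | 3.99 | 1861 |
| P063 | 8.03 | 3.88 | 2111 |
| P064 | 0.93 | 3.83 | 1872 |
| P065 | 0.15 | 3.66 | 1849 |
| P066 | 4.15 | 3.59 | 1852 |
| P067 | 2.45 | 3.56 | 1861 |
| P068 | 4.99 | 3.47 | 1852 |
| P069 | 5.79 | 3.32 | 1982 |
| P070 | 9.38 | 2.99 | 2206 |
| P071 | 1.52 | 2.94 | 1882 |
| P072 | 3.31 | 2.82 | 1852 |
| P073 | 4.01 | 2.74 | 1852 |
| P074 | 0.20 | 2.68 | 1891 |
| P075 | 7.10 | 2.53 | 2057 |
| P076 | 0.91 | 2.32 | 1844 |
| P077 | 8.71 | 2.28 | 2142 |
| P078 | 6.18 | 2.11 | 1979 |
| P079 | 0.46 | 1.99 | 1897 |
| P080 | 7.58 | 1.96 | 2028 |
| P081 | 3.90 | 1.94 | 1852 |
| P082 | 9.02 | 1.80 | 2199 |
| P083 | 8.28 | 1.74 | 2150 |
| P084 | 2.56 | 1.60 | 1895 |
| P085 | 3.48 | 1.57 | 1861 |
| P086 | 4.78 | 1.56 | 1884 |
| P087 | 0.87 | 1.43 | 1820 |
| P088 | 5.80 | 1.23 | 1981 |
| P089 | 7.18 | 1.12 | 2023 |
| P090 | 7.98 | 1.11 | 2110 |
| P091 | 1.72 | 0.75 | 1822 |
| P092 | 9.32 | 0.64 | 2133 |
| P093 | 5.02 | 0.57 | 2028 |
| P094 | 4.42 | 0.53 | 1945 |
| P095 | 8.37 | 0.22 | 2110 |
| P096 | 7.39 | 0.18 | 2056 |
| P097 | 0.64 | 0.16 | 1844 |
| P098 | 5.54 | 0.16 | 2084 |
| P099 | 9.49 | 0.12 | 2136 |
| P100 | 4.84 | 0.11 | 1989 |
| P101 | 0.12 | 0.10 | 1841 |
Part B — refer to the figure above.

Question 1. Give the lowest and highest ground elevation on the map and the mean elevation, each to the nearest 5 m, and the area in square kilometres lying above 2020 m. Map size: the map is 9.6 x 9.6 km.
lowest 1815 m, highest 2250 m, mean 1995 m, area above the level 34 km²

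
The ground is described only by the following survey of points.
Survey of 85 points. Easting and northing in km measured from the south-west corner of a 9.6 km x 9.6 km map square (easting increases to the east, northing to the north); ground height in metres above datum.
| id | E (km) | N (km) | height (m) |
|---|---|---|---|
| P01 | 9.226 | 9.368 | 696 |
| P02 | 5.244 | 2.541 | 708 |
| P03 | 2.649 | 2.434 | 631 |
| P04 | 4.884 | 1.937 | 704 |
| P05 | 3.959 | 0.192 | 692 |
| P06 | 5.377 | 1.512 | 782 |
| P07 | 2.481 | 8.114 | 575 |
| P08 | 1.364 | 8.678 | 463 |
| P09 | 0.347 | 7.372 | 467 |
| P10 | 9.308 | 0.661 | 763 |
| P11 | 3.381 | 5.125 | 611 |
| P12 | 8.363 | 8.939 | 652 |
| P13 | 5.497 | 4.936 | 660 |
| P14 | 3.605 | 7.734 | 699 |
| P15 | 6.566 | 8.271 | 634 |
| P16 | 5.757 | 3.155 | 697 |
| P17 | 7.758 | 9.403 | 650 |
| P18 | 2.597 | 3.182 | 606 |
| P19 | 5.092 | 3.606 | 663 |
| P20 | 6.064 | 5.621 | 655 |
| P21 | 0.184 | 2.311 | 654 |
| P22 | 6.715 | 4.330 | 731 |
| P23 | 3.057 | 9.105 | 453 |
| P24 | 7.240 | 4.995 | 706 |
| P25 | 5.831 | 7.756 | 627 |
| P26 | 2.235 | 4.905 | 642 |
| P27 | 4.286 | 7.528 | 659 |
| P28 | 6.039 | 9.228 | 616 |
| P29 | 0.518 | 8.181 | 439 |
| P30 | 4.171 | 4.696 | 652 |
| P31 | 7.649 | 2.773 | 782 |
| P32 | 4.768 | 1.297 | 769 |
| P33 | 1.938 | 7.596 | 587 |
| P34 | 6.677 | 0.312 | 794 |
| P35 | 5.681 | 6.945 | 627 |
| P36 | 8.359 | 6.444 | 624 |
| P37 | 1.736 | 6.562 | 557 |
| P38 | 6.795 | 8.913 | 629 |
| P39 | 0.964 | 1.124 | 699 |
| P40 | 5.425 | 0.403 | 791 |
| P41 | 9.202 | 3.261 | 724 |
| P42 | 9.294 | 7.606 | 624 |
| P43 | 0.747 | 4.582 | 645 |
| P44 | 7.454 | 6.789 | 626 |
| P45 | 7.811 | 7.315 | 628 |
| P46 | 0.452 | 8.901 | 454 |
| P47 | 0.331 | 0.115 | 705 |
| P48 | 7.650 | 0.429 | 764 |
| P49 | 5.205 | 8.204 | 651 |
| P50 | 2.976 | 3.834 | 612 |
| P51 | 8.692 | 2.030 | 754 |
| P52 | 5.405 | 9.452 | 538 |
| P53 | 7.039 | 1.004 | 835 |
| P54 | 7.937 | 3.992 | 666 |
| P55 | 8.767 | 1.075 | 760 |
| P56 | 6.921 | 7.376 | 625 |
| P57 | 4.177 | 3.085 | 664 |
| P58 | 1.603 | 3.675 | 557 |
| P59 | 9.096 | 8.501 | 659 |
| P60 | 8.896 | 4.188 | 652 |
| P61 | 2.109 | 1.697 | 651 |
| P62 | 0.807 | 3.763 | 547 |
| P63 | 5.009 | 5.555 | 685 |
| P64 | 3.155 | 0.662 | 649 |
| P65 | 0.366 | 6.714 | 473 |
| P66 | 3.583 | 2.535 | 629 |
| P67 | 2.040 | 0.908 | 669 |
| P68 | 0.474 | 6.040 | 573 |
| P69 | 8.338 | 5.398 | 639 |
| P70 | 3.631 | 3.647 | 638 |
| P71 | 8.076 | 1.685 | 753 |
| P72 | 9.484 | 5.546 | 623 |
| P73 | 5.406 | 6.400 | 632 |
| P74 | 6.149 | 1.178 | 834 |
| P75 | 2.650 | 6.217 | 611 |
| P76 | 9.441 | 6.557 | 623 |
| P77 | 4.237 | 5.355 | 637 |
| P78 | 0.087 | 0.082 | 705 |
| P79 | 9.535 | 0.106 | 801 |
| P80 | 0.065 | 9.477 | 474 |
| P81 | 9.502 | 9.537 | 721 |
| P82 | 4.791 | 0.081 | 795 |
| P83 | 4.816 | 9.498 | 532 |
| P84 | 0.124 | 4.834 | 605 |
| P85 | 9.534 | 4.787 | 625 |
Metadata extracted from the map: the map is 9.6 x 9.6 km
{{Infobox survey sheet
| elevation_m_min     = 440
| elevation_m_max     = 845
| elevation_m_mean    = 650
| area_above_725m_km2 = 15.3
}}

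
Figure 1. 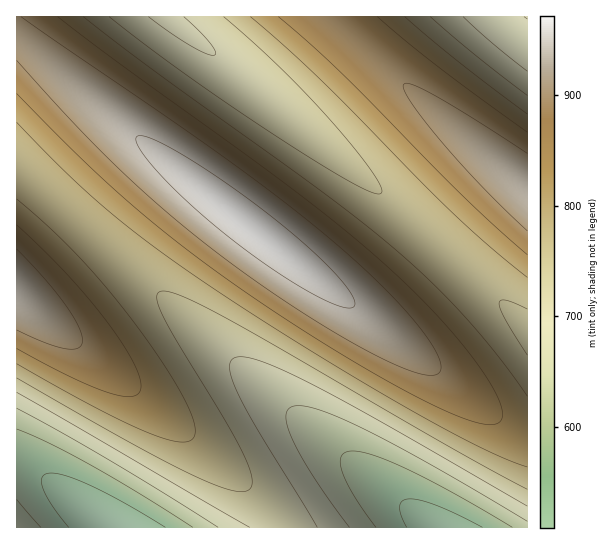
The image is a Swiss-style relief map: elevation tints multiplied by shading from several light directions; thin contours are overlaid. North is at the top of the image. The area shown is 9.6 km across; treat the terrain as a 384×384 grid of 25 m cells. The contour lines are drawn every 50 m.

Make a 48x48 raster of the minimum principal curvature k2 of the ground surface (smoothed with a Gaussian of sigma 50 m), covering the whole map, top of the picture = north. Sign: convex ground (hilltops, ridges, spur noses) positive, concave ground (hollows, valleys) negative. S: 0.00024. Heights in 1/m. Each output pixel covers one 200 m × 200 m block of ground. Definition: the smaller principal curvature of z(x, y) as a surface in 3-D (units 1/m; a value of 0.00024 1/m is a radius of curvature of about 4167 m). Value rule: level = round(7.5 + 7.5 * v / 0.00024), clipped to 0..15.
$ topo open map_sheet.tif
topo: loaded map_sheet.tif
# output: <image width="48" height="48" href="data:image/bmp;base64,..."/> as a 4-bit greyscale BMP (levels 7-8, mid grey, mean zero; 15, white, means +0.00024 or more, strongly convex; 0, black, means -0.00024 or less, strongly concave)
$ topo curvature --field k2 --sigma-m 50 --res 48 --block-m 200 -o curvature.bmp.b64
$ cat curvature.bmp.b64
<image width="48" height="48" href="data:image/bmp;base64,Qk32BAAAAAAAAHYAAAAoAAAAMAAAADAAAAABAAQAAAAAAIAEAAATCwAAEwsAABAAAAAAAAAAAAAAABEREQAiIiIAMzMzAERERABVVVUAZmZmAHd3dwCIiIgAmZmZAKqqqgC7u7sAzMzMAN3d3QDu7u4A////AHZUIQAAABJFZ3d3d3d3d3dlMhAAAAE0Z2UyEAAAATRXd3d3d3d3d3ZTIQAAASNGd1MhAAAAI0Z3d3d3d3d3d2QyEAAAEjVndzIAAAASNWd3d3d3d3d3dkMQAAABJFd3dxAAAAEjVnd3d3d3d3d3VCEAAAATRXd3dwAAABJFd3d3d3d3d3d1QhAAABI0Z3d3dwAAATRnd3d3d3d3d3ZTIQAAASNWd3d3dwABI0Z3d3d3d3d3d2UyEAAAEkVnd3iIiAASNWd3d3d3d3d3dkMhAAABNFd4iIiIiAEkV3d3d3d3d3d3ZDIQAAEjRniIiIiIiBNFd3d3d3d3iId1QxAAABI0Z4iIiIiIiDRnd3iIiIiIiHdUIQAAASNWeIiIiIiIiFZ4iIiIiIiIh2UyEAAAEkV3iIiIiIiIiGeIiIiIiIiIdlMhAAASNFeIiIiIiIiIh4iIiIiIiIiHZDIQAAEjRniIiIiIiIiIdoiIiIiIiIh2QyEAABI1Z4iIiIiIiIiHZIiIiIiIiIdUMhAAASRWeIiIiIiIiIh1Q4iIiIiIiHVCEQABE0V4iIiIiIiIiHZUIYiIiIiIdlQhAAASNGeIiIiIiIiIh2UyEIiIiIiHZTIQAAEjRniIiIiIiIiIdkMhAIiIiIh2QyEAABI1Z4iIiIiIiIiHZDIQAIiIiIdkMhAAESRWeIiIiIiIiIh1QyEAAYiIiHVDIQABI0V4iIiIiIiIiHdUIRAAEoiId1QhEAASNGeIiIiIiIiIh2UyEAABI4iHZTIQAAEjRniIiIiIiIiIdlMhAAASNYh2UyEAABI1Z4iIiIiIiIiHZDIQAAEkVodkMhAAESRWeIiIiIiIiIh1QyEAARJFeHVDIQABE0V4iIiIiIiIiHdUIRAAEjRXiFQhEAASNFeIiIiIiIiIh2UyEAABI0Z4iDIQAAEjRniIiIiIiIiIdkMhAAASNGeIiCEAABI1Z4iIiIiIiIiHZDIQAAEjVniIiBAAASNWeIiIiIiIiIh1QxEAABJFZ4iIiAAAEkV3iIiIiIiIiHZUIQAAASRXiIiIiAARNFeIiIiIiIiIh2UyEAABE0V4iIiIiAEjRniIiIiIiIiIdkMhAAASNGeIiIiIiBI0Z4iIiIiIiIiHVDEQAAEjRniIiIh3dyNWeIiIiIiIiId1QhAAABI1Z3d3d3d3dzVniIiIiIiIiHZTIQAAASNWd3d3d3d3d1d4iIiIiIiId2QyEAAAEkV3d3d3d3d3d3eIiId3d3d3dkMhAAABNFd3d3d3d3d3d3d3d3d3d3d3VCEAAAATRnd3d3d3d3d3ZXd3d3d3d3dlMhAAABI0Z3d3d3d3d3d2Q3d3d3d3d3ZTIQAAASNWd3d3d3d3d3dkMXd3d3d3d2QyAAAAEjVnd3d3d3d3d3VCEHd3d3d3dUIQAAABJFd3d3d3d3d3dlMhAHd3d3d2VCEAAAASRXd3d3d3d3d3ZTIQAHd3d3dlMhAAAAE0Z3d3d3d3d3d2QxAAAHd3d3ZDIQAAASNGd3d3d3d3d3dUIQAAAA=="/>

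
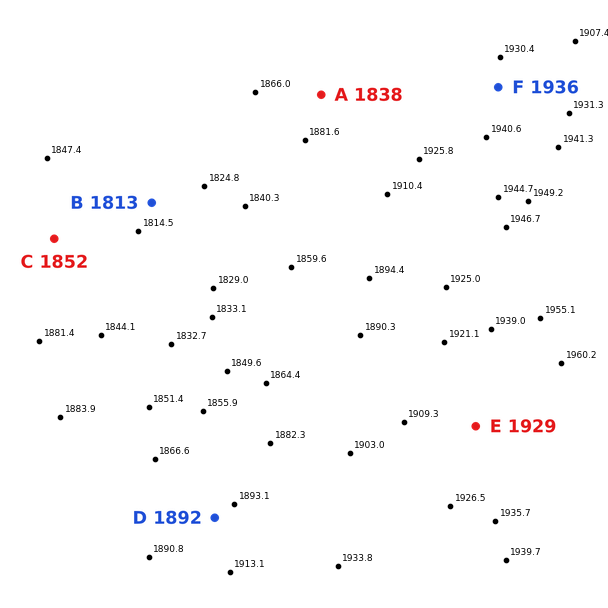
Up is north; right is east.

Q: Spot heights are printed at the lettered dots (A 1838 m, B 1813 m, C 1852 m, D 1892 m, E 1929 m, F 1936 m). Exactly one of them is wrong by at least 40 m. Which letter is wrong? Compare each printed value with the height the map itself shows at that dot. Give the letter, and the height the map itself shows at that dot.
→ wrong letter A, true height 1898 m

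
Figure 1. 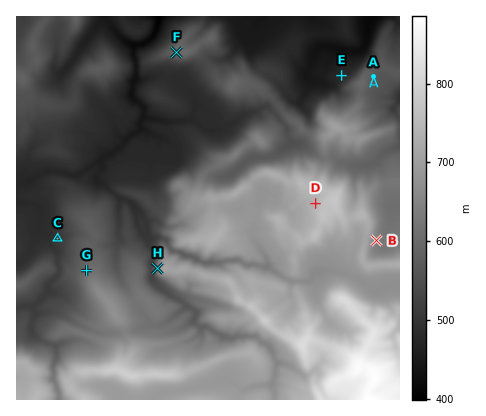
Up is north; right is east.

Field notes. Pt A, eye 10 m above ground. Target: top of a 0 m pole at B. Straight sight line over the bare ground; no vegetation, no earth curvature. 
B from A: no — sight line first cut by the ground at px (374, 126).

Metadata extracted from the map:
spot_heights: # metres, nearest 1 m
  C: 500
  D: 748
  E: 476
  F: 596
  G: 603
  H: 638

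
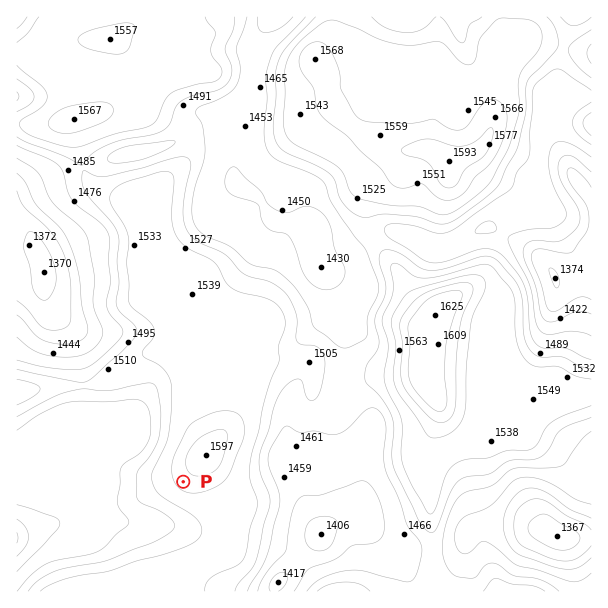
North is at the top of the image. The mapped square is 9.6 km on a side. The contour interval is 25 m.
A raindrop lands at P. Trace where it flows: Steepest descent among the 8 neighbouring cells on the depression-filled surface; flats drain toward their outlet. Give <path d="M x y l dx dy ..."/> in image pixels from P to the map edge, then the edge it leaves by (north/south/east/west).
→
<path d="M183 482l-39 39-84 0-1 1-9 2-2 1-4 0-2 2-3 0-6 3-4 0-2 1-10 2"/>
exit: west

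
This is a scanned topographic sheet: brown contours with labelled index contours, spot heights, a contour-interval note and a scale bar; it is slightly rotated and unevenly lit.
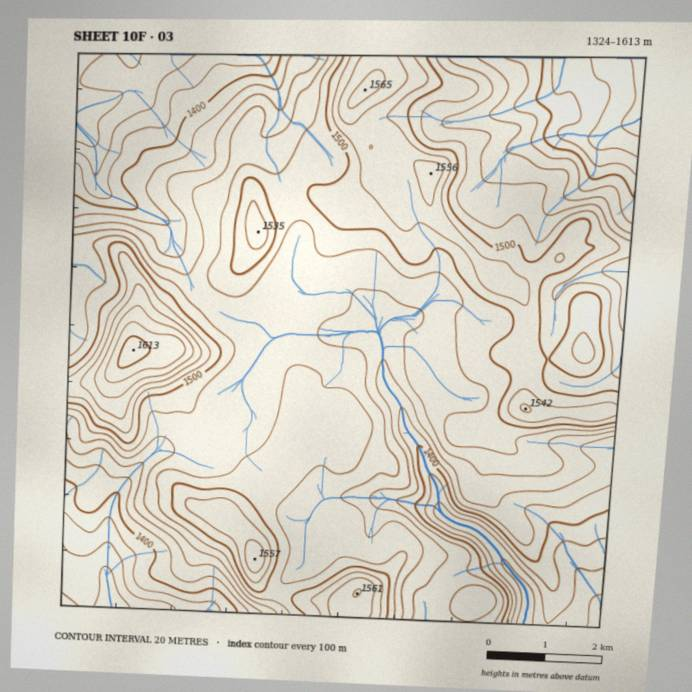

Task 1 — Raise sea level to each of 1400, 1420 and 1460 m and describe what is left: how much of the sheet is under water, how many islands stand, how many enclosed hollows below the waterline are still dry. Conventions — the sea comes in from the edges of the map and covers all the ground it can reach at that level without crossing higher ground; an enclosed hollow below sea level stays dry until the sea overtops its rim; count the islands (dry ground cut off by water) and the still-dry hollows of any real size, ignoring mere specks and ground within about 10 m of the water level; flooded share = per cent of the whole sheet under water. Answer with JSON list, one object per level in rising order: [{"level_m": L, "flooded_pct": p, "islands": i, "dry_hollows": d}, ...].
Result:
[{"level_m": 1400, "flooded_pct": 16, "islands": 0, "dry_hollows": 0}, {"level_m": 1420, "flooded_pct": 22, "islands": 0, "dry_hollows": 0}, {"level_m": 1460, "flooded_pct": 40, "islands": 0, "dry_hollows": 0}]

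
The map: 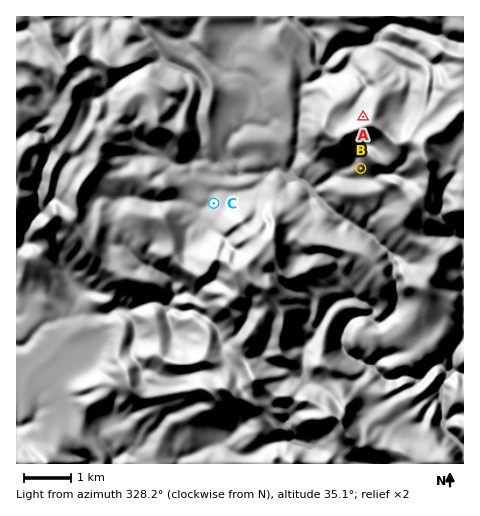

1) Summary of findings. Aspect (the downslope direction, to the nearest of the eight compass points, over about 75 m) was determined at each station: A NW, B SW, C NW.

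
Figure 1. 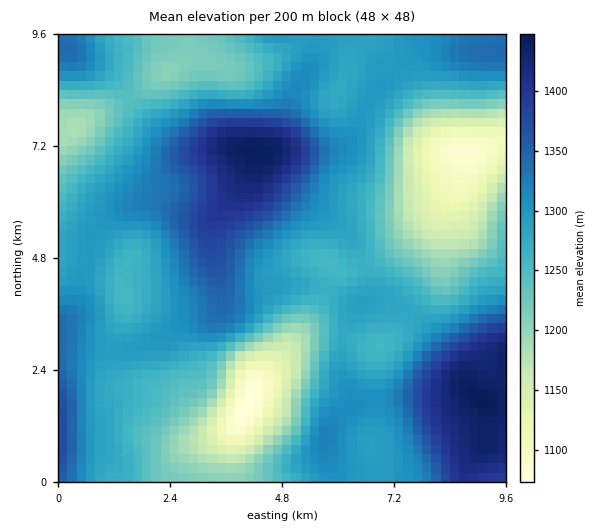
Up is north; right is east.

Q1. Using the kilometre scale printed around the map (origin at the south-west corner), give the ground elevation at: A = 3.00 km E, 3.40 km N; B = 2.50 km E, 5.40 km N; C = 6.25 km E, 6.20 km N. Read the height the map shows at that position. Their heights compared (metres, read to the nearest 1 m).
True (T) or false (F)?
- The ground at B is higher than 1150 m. T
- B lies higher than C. T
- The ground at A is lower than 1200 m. F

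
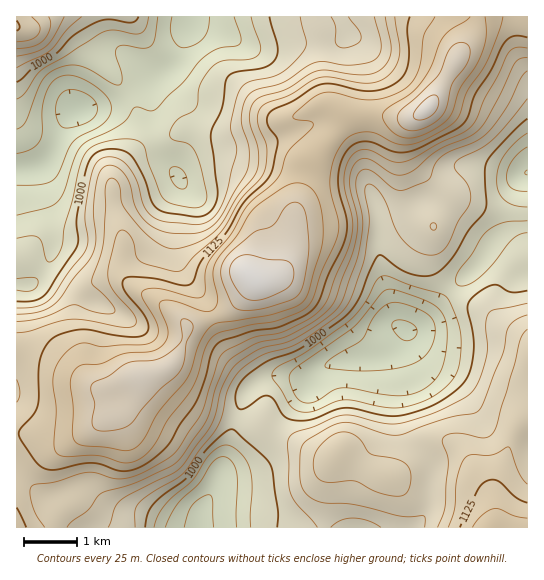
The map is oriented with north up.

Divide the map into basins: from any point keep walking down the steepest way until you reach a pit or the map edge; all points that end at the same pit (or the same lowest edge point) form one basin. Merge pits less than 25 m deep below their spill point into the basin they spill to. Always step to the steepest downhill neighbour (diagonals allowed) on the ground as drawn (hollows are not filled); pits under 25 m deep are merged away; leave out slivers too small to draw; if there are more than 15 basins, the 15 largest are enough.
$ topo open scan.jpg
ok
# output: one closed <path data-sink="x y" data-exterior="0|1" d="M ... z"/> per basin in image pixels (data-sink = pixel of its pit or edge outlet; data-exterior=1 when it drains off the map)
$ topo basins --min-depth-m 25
<path data-sink="406 330" data-exterior="0" d="M379 115l-32 0-12 19-24 28-15 44-5 43-8 21-12 9-12 2-5-1-9 14-19 18-39 15-2 12-9 20-15 12 16 21 28 19 42 13 18-1 8 8 44 22 8 3 10-1-7 22-3 51 202 0 1-269-7 1-13 11-13 24-2 15 16 18-11-7-12-12-21-8-16-12-12-14-6-20 2-30 10-18 2-12-30-30-4-8-3-24 3-10 5-6-22 0z"/><path data-sink="78 110" data-exterior="0" d="M478 16l-163 0 0 3 5 14 1 42 8 30-12 2-27 12-27 4-36 10-41-4-45 19-20 18-6 9 5-10 16-20 4-11-1-17-8-18-15-21-24-25-16-27-7-7-6-3-46 0-1 417 43 4 15-1 19-8 13-9 16-4 9-9 5-9 4-19 27-10 9-9 9-20 2-12 28-10 15-8 15-15 9-14 13 0 10-4 6-6 5-12 7-31 1-21 13-41 26-31 10-17 2-2 32 0 34 2 9-4 10-10 28-50 12-15 5-12z"/><path data-sink="199 527" data-exterior="1" d="M161 371l-21 7-4 19-5 9-9 9-19 5-33 24-10 10-3 11 10 30 0 7-32 26 289-1 4-50 6-21-17-3-44-22-8-8-18 1-42-13-28-19z"/><path data-sink="527 173" data-exterior="1" d="M527 16l-48 0-7 22-12 15-28 50-19 16-5 14 1 20 6 12 30 30-2 12-10 18 0 16-2 12 2 14 7 12 17 17 10 7 19 6 17 16 2 0-12-15 2-15 13-24 13-11 7-2z"/><path data-sink="193 17" data-exterior="1" d="M314 16l-250 1 12 9 16 27 24 25 21 35 3 9-1 17-22 30 1 2 23-23 45-19 41 4 36-10 27-4 27-12 12-2-8-30-1-42z"/>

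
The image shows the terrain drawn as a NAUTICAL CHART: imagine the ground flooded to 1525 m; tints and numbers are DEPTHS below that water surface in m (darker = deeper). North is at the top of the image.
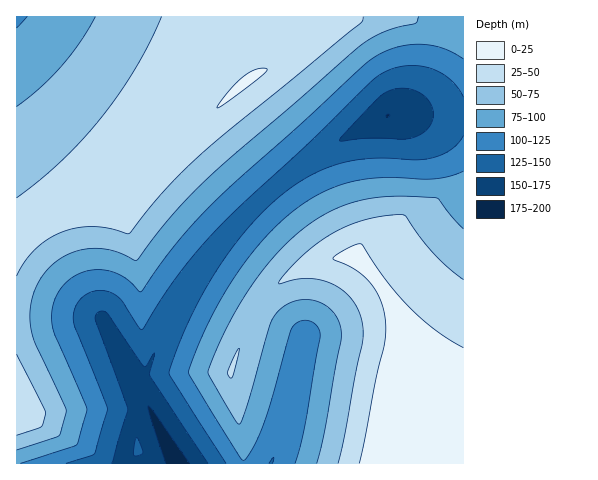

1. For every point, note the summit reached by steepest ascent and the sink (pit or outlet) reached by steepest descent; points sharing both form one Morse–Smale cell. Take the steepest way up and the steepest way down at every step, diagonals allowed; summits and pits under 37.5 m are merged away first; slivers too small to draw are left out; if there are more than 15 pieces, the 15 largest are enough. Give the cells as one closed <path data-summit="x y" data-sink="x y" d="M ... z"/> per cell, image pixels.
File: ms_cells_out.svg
<path data-summit="463 441" data-sink="178 463" d="M269 194l-7 5-31 32-31 39-26 43-26 56-13 10 15 32-12 4-6 5-9 43 340 1 1-26-3-3-36-19-37-26 7-44 0-14-7-30-10-18-17-18-14-10-18 4-8-1z"/><path data-summit="244 85" data-sink="178 463" d="M203 120l-46 46-35 45-24-1-32 7-26 14-24 22 1 211 106-1 9-43 6-5 12-4-15-32 13-10 26-56 26-43 31-39 36-36 0-2-43-47 1-1z"/><path data-summit="244 85" data-sink="17 17" d="M267 16l-250 0-1 236 24-21 26-14 32-7 24 1 35-45 43-44 64-53 4-35z"/><path data-summit="463 441" data-sink="388 116" d="M416 114l-28 1-33 17-43 26-44 36 53 65 8 1 18-4 14 10 12 12 15 24 6 20 1 24-7 44 37 26 38 21 1-320z"/><path data-summit="244 85" data-sink="388 116" d="M463 16l-194 0-5 53-44 36-16 15 21 25-1 1 43 48 32-26 30-21 59-32 28-1 47 2z"/>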